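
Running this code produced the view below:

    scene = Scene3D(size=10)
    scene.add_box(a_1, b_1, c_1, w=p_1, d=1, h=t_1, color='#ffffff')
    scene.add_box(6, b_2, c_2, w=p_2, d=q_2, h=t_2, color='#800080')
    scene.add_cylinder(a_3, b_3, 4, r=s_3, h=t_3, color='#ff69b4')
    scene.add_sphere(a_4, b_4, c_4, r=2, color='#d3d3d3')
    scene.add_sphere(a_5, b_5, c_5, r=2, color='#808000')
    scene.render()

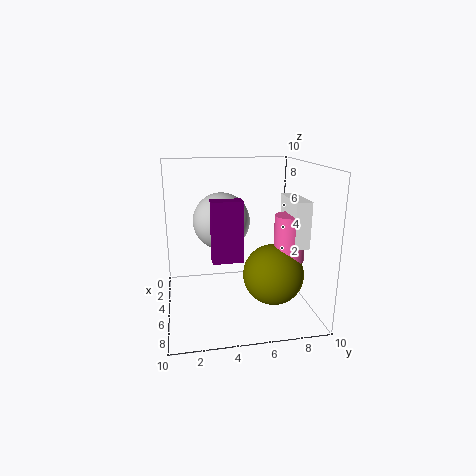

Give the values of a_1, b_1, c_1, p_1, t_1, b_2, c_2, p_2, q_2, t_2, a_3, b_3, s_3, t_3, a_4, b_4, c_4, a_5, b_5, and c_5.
a_1 = 5
b_1 = 8
c_1 = 5
p_1 = 3
t_1 = 3
b_2 = 3
c_2 = 4
p_2 = 1
q_2 = 2
t_2 = 4
a_3 = 7
b_3 = 8
s_3 = 1
t_3 = 3
a_4 = 4
b_4 = 4
c_4 = 6
a_5 = 7
b_5 = 7
c_5 = 3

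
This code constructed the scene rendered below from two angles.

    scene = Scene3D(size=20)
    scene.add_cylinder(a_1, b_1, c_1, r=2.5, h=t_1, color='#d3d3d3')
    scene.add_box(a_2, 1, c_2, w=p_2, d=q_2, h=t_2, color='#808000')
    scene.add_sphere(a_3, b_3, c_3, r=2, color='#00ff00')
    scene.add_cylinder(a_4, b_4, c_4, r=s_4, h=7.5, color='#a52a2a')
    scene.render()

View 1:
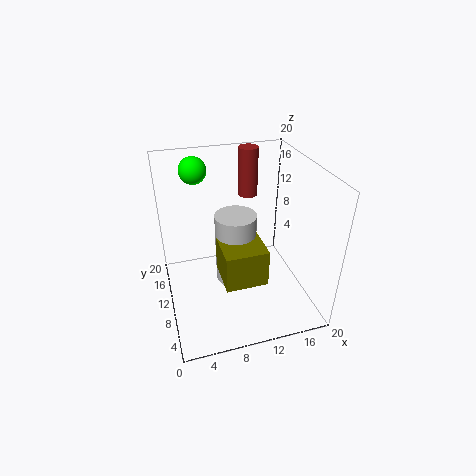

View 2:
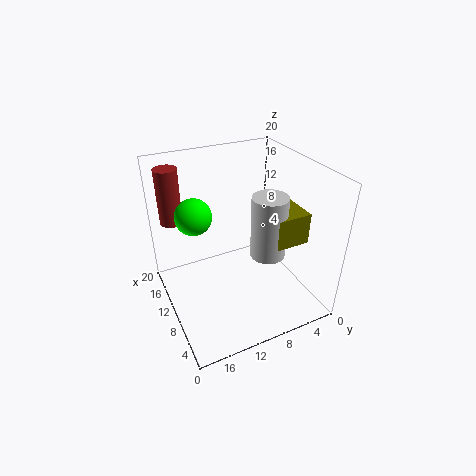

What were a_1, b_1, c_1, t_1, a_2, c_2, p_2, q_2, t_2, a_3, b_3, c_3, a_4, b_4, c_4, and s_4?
a_1 = 8.5
b_1 = 6
c_1 = 7
t_1 = 9
a_2 = 6
c_2 = 9
p_2 = 5
q_2 = 5
t_2 = 4.5
a_3 = 5.5
b_3 = 17.5
c_3 = 17.5
a_4 = 14
b_4 = 18
c_4 = 12.5
s_4 = 1.5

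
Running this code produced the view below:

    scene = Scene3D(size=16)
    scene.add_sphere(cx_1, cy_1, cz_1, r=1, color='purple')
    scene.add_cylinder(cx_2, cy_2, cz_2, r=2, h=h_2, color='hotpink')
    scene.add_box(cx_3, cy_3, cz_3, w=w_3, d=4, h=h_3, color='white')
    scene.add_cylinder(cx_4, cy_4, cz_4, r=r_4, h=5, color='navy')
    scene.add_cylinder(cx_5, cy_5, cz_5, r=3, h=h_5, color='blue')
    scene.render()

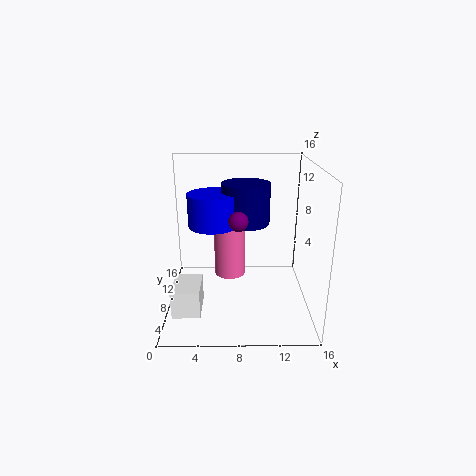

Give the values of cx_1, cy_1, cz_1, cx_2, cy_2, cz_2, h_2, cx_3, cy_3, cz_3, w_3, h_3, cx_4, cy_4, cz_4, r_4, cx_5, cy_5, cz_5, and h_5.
cx_1 = 8
cy_1 = 5
cz_1 = 11
cx_2 = 7
cy_2 = 13
cz_2 = 1
h_2 = 8
cx_3 = 1
cy_3 = 3
cz_3 = 1
w_3 = 3
h_3 = 3
cx_4 = 9
cy_4 = 13
cz_4 = 8
r_4 = 3
cx_5 = 5
cy_5 = 12
cz_5 = 8
h_5 = 4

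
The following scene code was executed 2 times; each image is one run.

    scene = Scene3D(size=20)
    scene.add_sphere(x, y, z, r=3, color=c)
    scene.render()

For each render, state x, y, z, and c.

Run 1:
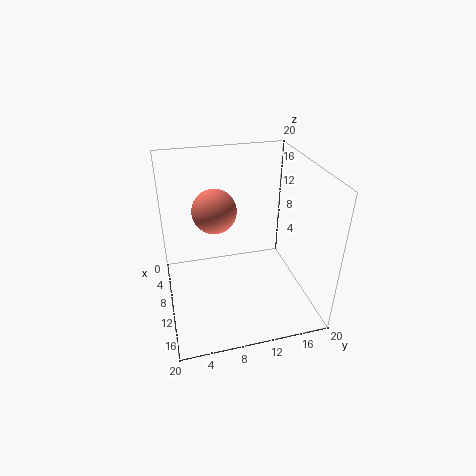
x = 9; y = 7; z = 14; c = 'salmon'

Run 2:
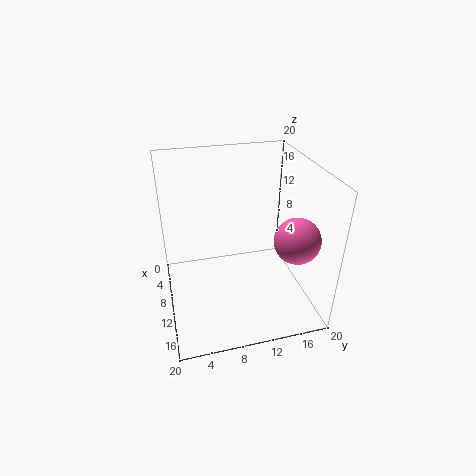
x = 15; y = 16.5; z = 11.5; c = 'hotpink'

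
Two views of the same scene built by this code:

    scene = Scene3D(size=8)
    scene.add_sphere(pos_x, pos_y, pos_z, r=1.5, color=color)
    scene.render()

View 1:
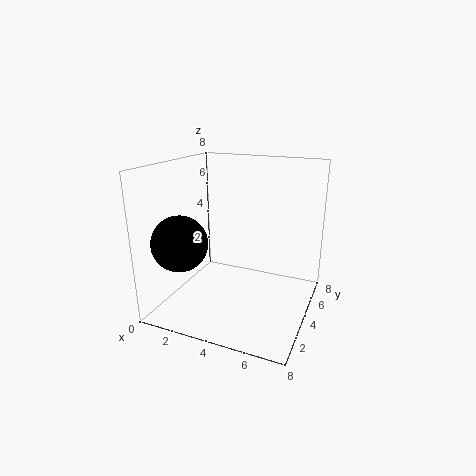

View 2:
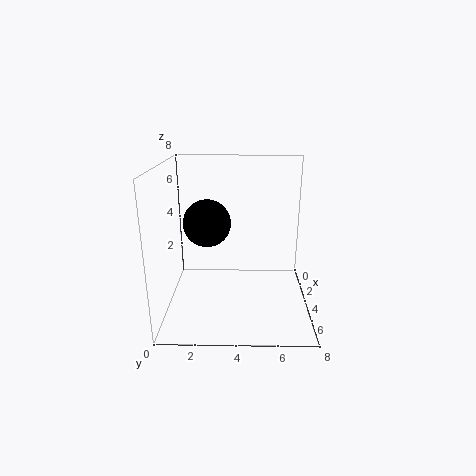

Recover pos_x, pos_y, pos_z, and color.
pos_x = 1.5; pos_y = 2; pos_z = 4; color = 'black'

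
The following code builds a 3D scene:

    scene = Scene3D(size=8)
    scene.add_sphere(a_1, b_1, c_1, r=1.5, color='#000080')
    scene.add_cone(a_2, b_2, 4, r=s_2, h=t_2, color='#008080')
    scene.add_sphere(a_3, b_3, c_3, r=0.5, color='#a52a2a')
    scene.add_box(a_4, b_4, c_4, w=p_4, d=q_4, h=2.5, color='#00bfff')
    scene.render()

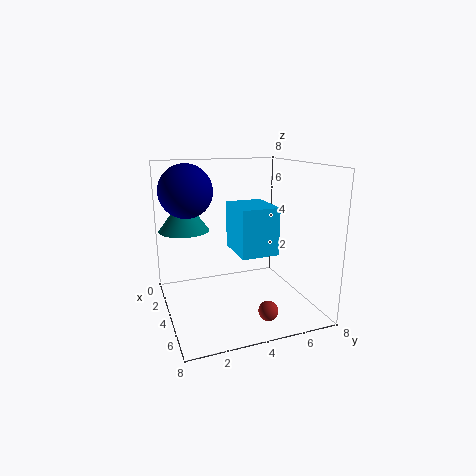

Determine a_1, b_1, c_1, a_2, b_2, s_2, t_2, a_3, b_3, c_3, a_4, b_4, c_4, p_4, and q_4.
a_1 = 2.5; b_1 = 1.5; c_1 = 6.5; a_2 = 1.5; b_2 = 1.5; s_2 = 1.5; t_2 = 2; a_3 = 7; b_3 = 4.5; c_3 = 1; a_4 = 3.5; b_4 = 3.5; c_4 = 3.5; p_4 = 2.5; q_4 = 2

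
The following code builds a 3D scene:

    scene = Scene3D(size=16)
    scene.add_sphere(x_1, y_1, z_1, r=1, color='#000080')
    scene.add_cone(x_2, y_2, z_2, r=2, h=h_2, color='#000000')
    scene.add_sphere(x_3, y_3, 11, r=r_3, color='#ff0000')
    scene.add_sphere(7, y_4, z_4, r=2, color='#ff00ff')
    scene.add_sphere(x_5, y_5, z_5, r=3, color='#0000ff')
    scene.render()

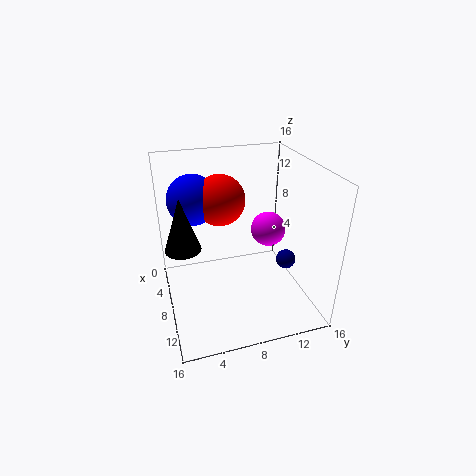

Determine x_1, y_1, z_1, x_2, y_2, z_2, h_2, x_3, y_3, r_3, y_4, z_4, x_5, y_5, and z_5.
x_1 = 12, y_1 = 12, z_1 = 7, x_2 = 7, y_2 = 2, z_2 = 7, h_2 = 6, x_3 = 4, y_3 = 7, r_3 = 3, y_4 = 12, z_4 = 8, x_5 = 3, y_5 = 4, z_5 = 11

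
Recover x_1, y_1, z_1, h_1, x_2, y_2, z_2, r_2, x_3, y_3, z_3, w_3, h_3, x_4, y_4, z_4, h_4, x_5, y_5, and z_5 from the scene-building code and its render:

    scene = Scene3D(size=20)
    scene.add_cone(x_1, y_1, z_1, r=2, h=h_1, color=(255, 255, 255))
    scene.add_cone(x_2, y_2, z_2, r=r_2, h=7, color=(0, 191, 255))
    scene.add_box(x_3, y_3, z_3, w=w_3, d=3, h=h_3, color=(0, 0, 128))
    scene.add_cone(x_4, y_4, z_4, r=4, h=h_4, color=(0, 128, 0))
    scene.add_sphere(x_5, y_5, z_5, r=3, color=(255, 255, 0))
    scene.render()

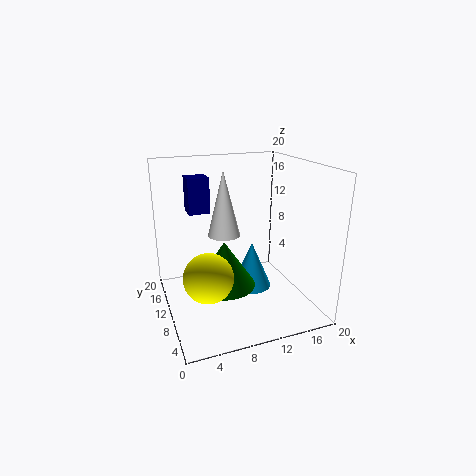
x_1 = 7; y_1 = 7; z_1 = 12; h_1 = 8; x_2 = 13; y_2 = 12; z_2 = 1; r_2 = 3; x_3 = 4; y_3 = 13; z_3 = 13; w_3 = 3; h_3 = 5; x_4 = 7; y_4 = 7; z_4 = 5; h_4 = 6; x_5 = 4; y_5 = 4; z_5 = 8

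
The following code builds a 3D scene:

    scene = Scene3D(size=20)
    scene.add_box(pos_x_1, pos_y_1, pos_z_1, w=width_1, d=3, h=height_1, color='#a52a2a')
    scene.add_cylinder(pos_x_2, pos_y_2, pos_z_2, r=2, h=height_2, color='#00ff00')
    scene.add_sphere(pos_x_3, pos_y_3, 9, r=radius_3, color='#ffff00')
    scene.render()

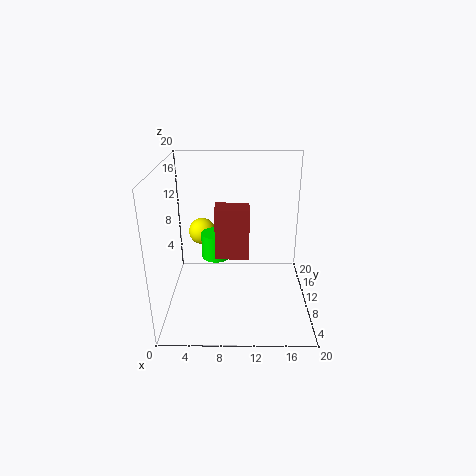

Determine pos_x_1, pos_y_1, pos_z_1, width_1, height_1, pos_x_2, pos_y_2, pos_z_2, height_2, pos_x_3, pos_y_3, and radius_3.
pos_x_1 = 7, pos_y_1 = 7.5, pos_z_1 = 8, width_1 = 4.5, height_1 = 7, pos_x_2 = 7, pos_y_2 = 9.5, pos_z_2 = 7.5, height_2 = 3.5, pos_x_3 = 4.5, pos_y_3 = 14.5, radius_3 = 2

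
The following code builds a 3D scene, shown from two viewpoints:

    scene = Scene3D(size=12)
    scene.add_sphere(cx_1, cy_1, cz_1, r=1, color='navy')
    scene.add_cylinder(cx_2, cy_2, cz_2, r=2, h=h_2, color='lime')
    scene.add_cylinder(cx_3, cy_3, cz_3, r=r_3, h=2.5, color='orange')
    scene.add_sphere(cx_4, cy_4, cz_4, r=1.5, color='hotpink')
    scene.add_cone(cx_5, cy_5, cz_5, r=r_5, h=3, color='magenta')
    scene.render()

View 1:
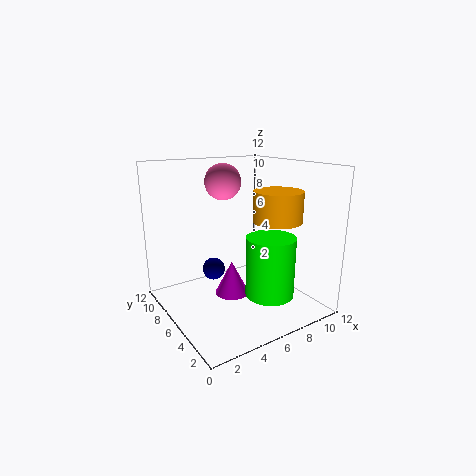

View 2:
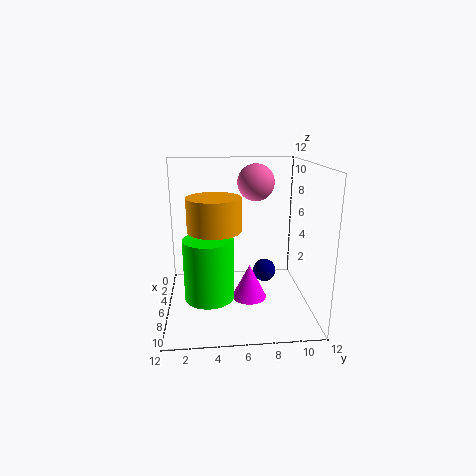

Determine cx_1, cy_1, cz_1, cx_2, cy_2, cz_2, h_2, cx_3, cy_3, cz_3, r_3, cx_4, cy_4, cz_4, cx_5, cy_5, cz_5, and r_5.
cx_1 = 5
cy_1 = 8.5
cz_1 = 2.5
cx_2 = 7.5
cy_2 = 3.5
cz_2 = 1.5
h_2 = 5
cx_3 = 8.5
cy_3 = 4
cz_3 = 7.5
r_3 = 2
cx_4 = 5.5
cy_4 = 7.5
cz_4 = 10.5
cx_5 = 6
cy_5 = 7
cz_5 = 0.5
r_5 = 1.5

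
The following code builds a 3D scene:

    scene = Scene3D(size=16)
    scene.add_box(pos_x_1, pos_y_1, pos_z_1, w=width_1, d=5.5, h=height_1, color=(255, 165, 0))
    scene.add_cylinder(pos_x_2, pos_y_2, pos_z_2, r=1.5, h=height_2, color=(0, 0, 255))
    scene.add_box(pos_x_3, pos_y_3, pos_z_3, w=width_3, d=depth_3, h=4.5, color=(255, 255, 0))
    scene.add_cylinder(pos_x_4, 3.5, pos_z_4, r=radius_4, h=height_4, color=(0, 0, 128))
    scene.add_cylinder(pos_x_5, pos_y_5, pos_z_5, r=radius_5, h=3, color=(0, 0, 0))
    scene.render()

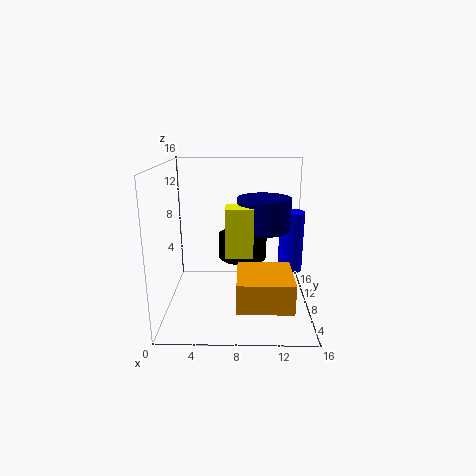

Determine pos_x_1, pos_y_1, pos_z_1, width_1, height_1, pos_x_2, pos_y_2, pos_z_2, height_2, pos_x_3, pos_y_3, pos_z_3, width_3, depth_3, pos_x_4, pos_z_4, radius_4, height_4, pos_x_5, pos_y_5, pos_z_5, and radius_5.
pos_x_1 = 8; pos_y_1 = 0.5; pos_z_1 = 3; width_1 = 5.5; height_1 = 3; pos_x_2 = 14.5; pos_y_2 = 12; pos_z_2 = 2.5; height_2 = 7.5; pos_x_3 = 7; pos_y_3 = 1; pos_z_3 = 8.5; width_3 = 2.5; depth_3 = 2; pos_x_4 = 10.5; pos_z_4 = 10.5; radius_4 = 2.5; height_4 = 3; pos_x_5 = 8.5; pos_y_5 = 12.5; pos_z_5 = 4; radius_5 = 3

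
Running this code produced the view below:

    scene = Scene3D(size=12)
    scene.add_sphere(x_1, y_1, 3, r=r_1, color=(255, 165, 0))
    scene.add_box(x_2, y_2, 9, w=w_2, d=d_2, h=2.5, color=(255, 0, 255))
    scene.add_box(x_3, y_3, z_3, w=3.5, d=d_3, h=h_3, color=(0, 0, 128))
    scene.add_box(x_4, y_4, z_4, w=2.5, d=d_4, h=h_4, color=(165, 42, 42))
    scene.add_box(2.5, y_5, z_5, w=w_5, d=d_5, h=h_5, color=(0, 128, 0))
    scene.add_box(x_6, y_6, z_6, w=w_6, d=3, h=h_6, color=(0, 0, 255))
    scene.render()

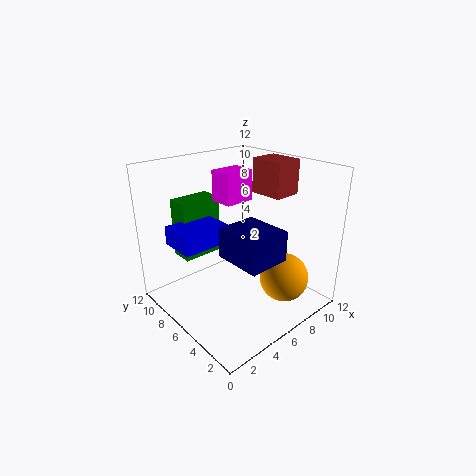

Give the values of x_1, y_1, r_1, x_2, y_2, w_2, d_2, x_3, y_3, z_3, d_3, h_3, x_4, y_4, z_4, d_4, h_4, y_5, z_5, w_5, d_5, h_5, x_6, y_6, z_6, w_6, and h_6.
x_1 = 8; y_1 = 2.5; r_1 = 2; x_2 = 5; y_2 = 6; w_2 = 2.5; d_2 = 2; x_3 = 4; y_3 = 2; z_3 = 5; d_3 = 4; h_3 = 2.5; x_4 = 9; y_4 = 4.5; z_4 = 9; d_4 = 3; h_4 = 3; y_5 = 8.5; z_5 = 4; w_5 = 3.5; d_5 = 2; h_5 = 5; x_6 = 1; y_6 = 6; z_6 = 6; w_6 = 4; h_6 = 1.5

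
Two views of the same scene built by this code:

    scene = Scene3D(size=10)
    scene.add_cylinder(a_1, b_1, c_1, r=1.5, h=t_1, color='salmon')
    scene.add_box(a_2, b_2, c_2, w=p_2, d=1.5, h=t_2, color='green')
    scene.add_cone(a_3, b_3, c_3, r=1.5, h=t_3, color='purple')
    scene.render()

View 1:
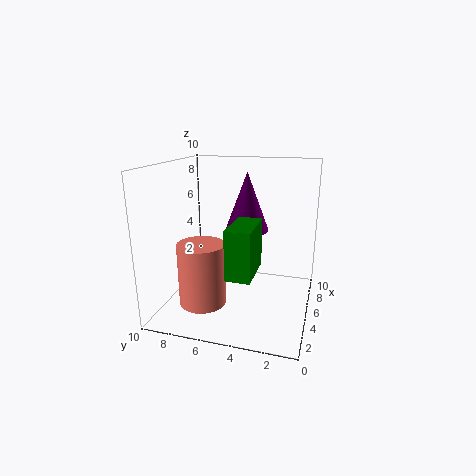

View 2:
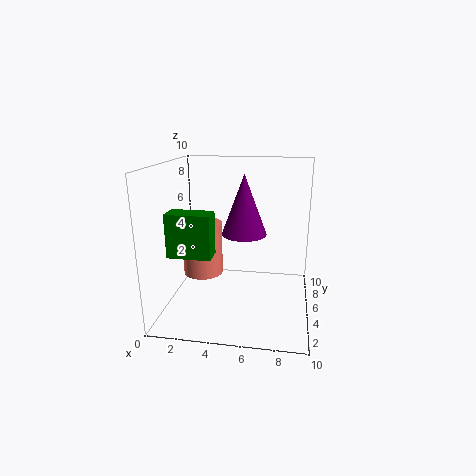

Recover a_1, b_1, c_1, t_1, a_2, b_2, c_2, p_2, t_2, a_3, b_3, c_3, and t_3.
a_1 = 2; b_1 = 6.5; c_1 = 1.5; t_1 = 4; a_2 = 0.5; b_2 = 3; c_2 = 4; p_2 = 3; t_2 = 3; a_3 = 5.5; b_3 = 4.5; c_3 = 5.5; t_3 = 4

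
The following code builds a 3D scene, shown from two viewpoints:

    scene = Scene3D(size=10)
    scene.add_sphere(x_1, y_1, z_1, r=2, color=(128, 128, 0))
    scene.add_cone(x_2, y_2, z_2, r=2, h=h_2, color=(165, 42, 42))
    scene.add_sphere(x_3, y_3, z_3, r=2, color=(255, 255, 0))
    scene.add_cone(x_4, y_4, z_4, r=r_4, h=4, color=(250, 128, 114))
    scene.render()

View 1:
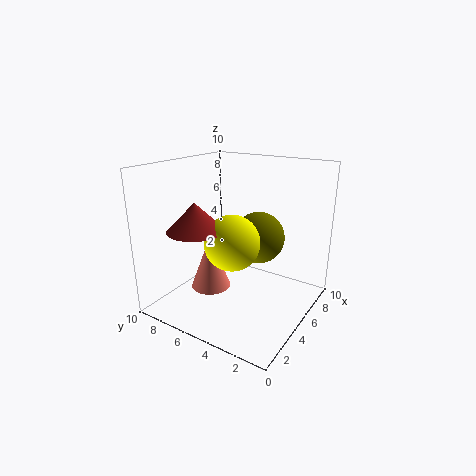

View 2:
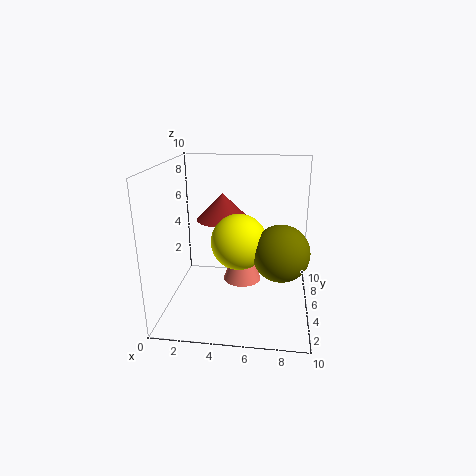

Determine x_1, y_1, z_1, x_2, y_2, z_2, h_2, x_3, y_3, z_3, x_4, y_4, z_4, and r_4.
x_1 = 8; y_1 = 5; z_1 = 4; x_2 = 3.5; y_2 = 7.5; z_2 = 5.5; h_2 = 2; x_3 = 5; y_3 = 5.5; z_3 = 4.5; x_4 = 5; y_4 = 7.5; z_4 = 0.5; r_4 = 1.5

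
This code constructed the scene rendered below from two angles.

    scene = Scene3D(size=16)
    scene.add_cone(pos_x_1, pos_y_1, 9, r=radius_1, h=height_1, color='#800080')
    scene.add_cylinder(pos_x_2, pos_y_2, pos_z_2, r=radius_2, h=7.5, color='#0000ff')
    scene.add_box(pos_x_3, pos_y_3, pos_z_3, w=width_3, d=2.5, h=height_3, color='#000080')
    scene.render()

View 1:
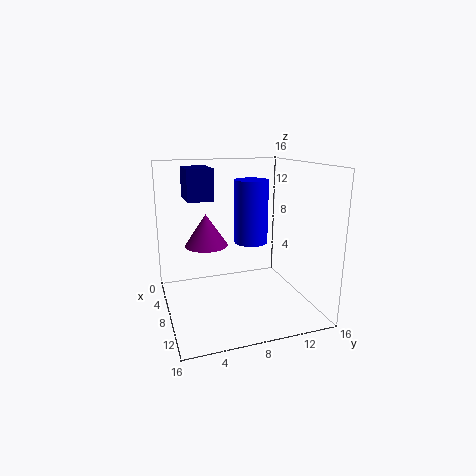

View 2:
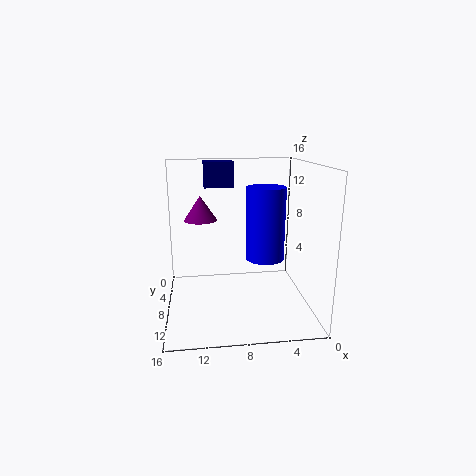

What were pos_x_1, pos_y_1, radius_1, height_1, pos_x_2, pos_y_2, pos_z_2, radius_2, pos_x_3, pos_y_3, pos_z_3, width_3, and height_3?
pos_x_1 = 12; pos_y_1 = 3.5; radius_1 = 2; height_1 = 3; pos_x_2 = 5.5; pos_y_2 = 10.5; pos_z_2 = 6.5; radius_2 = 2; pos_x_3 = 8; pos_y_3 = 2; pos_z_3 = 13; width_3 = 3.5; height_3 = 3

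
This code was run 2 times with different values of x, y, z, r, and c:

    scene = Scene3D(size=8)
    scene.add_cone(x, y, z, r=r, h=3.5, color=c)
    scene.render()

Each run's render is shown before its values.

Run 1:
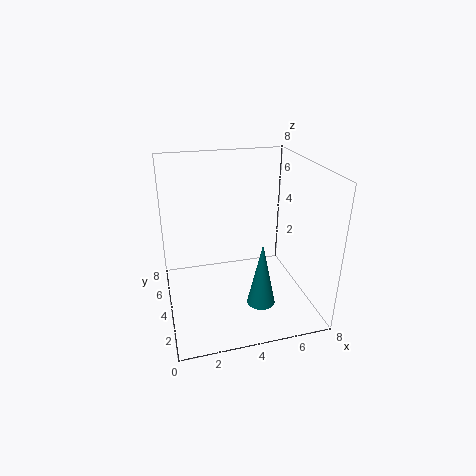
x = 4.75
y = 2
z = 1
r = 0.75
c = 'teal'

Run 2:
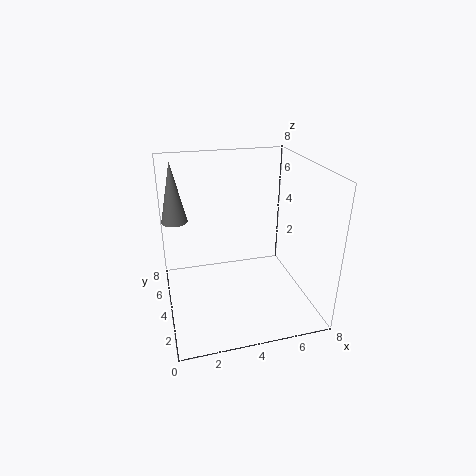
x = 0.75
y = 6
z = 4.5
r = 0.75
c = 'gray'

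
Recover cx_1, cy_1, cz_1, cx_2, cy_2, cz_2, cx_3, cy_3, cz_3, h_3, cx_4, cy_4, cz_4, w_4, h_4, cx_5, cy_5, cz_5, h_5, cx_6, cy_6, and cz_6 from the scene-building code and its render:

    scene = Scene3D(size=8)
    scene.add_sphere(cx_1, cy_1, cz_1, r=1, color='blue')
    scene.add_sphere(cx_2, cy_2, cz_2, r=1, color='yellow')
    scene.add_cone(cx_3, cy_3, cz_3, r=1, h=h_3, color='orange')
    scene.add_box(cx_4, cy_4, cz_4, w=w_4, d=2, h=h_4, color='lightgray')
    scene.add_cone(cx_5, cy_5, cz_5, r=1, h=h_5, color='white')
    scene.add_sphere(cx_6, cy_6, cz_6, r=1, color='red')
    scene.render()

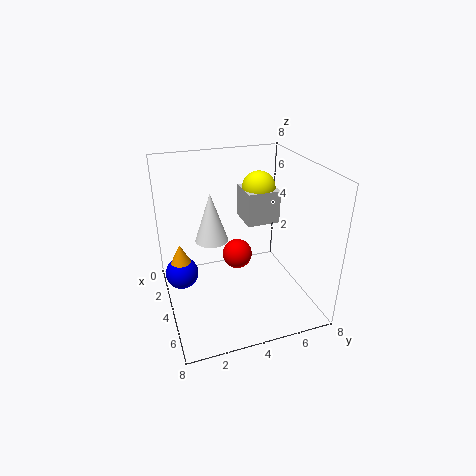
cx_1 = 2, cy_1 = 1, cz_1 = 1, cx_2 = 2, cy_2 = 6, cz_2 = 6, cx_3 = 2, cy_3 = 1, cz_3 = 1, h_3 = 2, cx_4 = 1, cy_4 = 5, cz_4 = 4, w_4 = 2, h_4 = 2, cx_5 = 2, cy_5 = 3, cz_5 = 3, h_5 = 3, cx_6 = 1, cy_6 = 5, cz_6 = 1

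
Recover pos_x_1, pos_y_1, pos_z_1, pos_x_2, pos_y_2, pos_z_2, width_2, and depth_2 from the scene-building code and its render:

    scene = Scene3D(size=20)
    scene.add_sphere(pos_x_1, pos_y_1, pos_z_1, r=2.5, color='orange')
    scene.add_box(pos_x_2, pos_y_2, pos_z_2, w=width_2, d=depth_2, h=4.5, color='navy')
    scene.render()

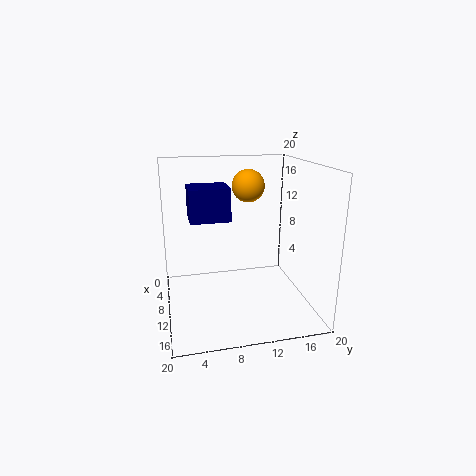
pos_x_1 = 4, pos_y_1 = 13, pos_z_1 = 16, pos_x_2 = 5.5, pos_y_2 = 3.5, pos_z_2 = 12.5, width_2 = 5, depth_2 = 5.5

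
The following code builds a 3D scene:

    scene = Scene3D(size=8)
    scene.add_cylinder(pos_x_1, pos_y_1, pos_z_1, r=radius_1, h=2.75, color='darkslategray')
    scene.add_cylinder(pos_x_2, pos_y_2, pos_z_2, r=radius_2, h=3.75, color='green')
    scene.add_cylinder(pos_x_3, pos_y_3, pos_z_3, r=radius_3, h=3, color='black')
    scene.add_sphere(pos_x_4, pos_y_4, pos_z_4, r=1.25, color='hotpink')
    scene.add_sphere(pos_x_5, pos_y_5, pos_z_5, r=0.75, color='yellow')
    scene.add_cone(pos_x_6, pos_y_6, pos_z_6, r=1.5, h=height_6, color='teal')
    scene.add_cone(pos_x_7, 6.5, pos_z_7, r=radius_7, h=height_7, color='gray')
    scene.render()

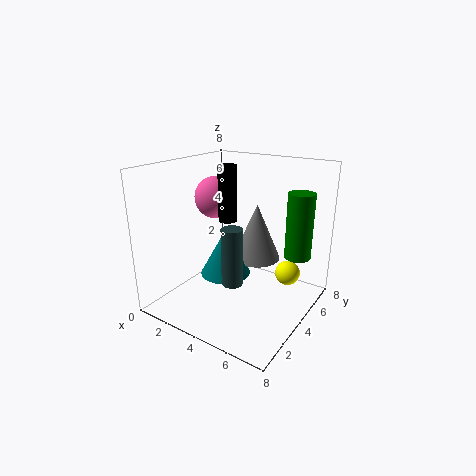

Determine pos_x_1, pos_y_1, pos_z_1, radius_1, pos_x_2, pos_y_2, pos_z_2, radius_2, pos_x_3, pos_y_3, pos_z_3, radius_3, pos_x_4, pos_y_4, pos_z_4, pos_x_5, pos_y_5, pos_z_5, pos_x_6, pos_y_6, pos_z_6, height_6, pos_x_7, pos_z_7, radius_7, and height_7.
pos_x_1 = 5.5; pos_y_1 = 1.25; pos_z_1 = 3; radius_1 = 0.5; pos_x_2 = 6.75; pos_y_2 = 6; pos_z_2 = 2.75; radius_2 = 0.75; pos_x_3 = 3.5; pos_y_3 = 3.75; pos_z_3 = 5; radius_3 = 0.5; pos_x_4 = 1.75; pos_y_4 = 5; pos_z_4 = 5.75; pos_x_5 = 6; pos_y_5 = 6.5; pos_z_5 = 1.25; pos_x_6 = 2.75; pos_y_6 = 4.5; pos_z_6 = 1.25; height_6 = 2.75; pos_x_7 = 3.75; pos_z_7 = 1.75; radius_7 = 1.5; height_7 = 3.5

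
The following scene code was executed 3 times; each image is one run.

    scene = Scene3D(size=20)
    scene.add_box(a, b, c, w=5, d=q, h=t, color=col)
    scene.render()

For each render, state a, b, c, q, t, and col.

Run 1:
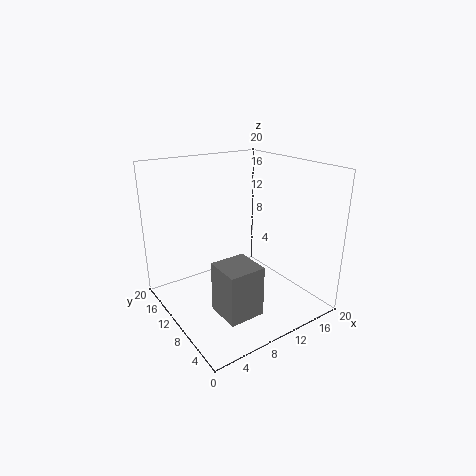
a = 5
b = 4
c = 1
q = 5
t = 7
col = 'gray'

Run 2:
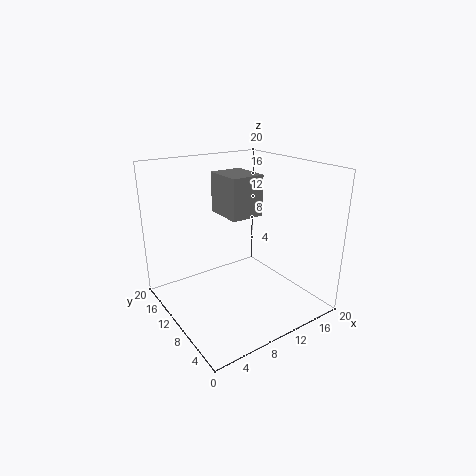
a = 10
b = 11
c = 12
q = 6
t = 6
col = 'gray'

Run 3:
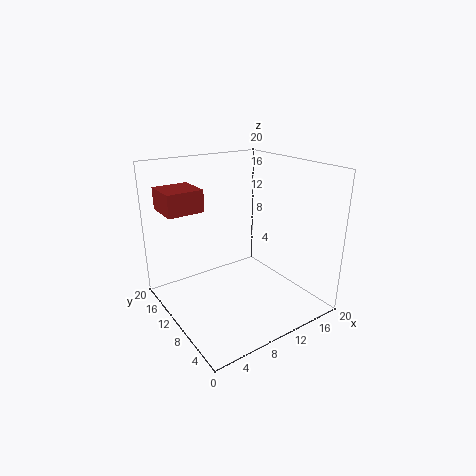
a = 1
b = 12
c = 14
q = 5
t = 3
col = 'brown'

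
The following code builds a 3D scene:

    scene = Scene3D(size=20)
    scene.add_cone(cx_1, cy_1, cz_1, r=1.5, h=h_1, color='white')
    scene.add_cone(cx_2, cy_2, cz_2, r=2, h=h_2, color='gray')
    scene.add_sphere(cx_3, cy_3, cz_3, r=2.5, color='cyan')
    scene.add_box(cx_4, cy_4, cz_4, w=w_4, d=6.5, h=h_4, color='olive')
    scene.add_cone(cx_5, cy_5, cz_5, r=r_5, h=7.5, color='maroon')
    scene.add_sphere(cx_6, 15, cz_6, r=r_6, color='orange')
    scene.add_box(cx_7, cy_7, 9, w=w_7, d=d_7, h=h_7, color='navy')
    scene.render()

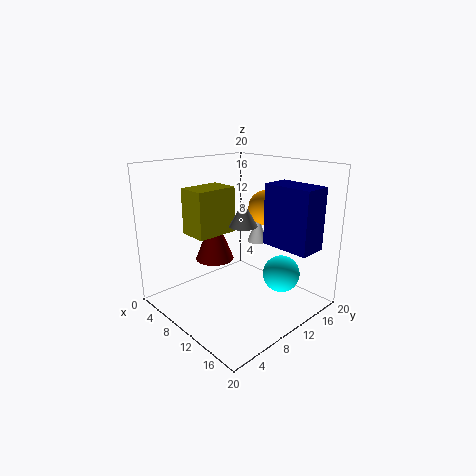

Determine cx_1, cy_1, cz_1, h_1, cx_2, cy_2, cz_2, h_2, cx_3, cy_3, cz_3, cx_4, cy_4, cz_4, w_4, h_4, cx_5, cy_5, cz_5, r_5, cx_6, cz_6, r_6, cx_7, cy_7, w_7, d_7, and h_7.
cx_1 = 9, cy_1 = 15, cz_1 = 8, h_1 = 4, cx_2 = 10, cy_2 = 11, cz_2 = 11.5, h_2 = 3.5, cx_3 = 15.5, cy_3 = 13, cz_3 = 5.5, cx_4 = 1, cy_4 = 7, cz_4 = 9, w_4 = 4.5, h_4 = 7, cx_5 = 3.5, cy_5 = 11, cz_5 = 4.5, r_5 = 3, cx_6 = 10.5, cz_6 = 13.5, r_6 = 2.5, cx_7 = 12, cy_7 = 13, w_7 = 7, d_7 = 4, h_7 = 8.5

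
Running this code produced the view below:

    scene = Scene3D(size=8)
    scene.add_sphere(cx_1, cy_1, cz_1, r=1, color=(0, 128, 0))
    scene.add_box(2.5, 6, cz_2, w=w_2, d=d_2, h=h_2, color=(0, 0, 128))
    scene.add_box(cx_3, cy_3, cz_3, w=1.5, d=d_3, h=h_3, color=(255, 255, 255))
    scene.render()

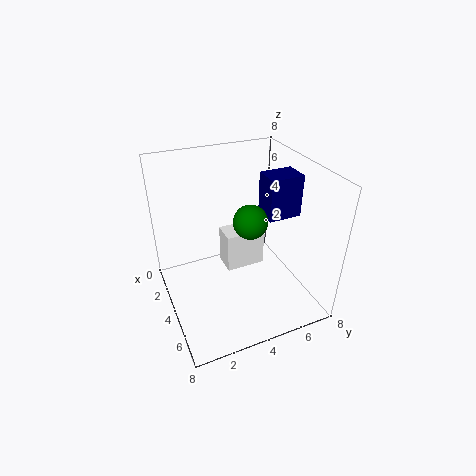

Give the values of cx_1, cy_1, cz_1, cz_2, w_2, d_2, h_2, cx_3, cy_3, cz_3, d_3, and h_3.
cx_1 = 3.5; cy_1 = 5; cz_1 = 4.5; cz_2 = 4.5; w_2 = 1.5; d_2 = 2; h_2 = 2.5; cx_3 = 1; cy_3 = 4; cz_3 = 0.5; d_3 = 2.5; h_3 = 2.5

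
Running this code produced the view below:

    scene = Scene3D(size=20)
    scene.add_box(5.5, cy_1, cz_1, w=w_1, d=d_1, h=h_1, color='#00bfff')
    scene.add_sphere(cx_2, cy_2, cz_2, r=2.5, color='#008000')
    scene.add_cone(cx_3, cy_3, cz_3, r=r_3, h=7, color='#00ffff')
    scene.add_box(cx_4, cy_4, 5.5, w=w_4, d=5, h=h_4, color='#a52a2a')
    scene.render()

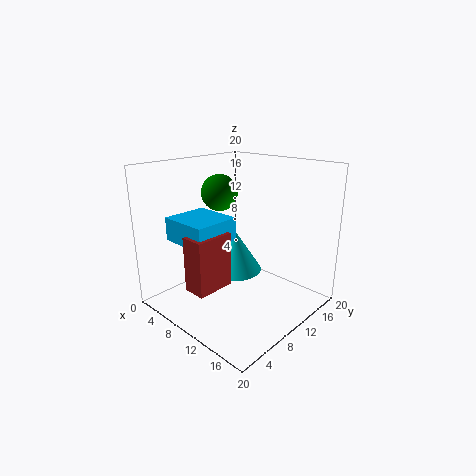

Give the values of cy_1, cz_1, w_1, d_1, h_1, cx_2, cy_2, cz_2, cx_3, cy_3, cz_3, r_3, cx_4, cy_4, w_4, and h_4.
cy_1 = 1.5, cz_1 = 11, w_1 = 6.5, d_1 = 6, h_1 = 3, cx_2 = 7, cy_2 = 9.5, cz_2 = 16, cx_3 = 4.5, cy_3 = 15, cz_3 = 1.5, r_3 = 4.5, cx_4 = 9.5, cy_4 = 1, w_4 = 3, h_4 = 7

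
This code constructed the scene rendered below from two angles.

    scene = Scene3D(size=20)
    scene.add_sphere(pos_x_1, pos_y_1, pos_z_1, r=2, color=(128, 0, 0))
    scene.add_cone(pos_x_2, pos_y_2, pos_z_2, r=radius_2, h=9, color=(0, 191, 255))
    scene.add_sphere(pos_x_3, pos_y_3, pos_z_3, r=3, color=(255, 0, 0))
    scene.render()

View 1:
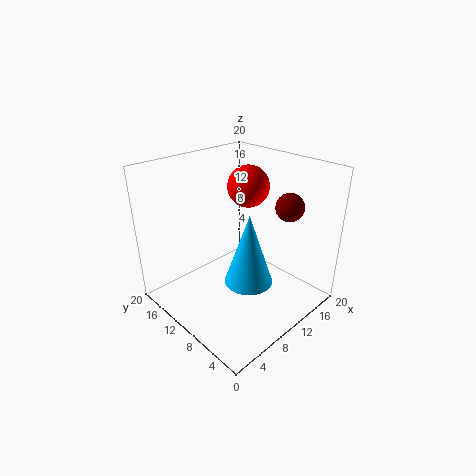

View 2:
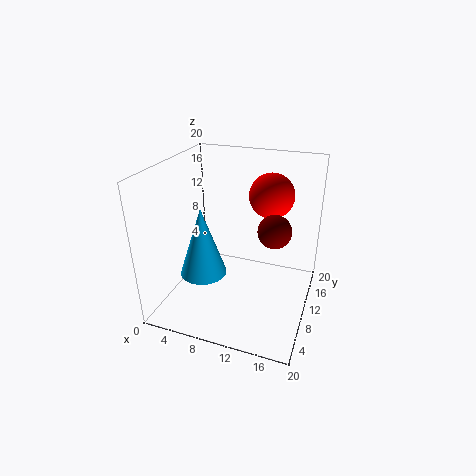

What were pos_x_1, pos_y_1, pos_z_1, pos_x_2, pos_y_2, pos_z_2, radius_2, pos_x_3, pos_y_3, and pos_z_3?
pos_x_1 = 16, pos_y_1 = 6, pos_z_1 = 14, pos_x_2 = 7, pos_y_2 = 5, pos_z_2 = 7, radius_2 = 3, pos_x_3 = 14, pos_y_3 = 12, pos_z_3 = 16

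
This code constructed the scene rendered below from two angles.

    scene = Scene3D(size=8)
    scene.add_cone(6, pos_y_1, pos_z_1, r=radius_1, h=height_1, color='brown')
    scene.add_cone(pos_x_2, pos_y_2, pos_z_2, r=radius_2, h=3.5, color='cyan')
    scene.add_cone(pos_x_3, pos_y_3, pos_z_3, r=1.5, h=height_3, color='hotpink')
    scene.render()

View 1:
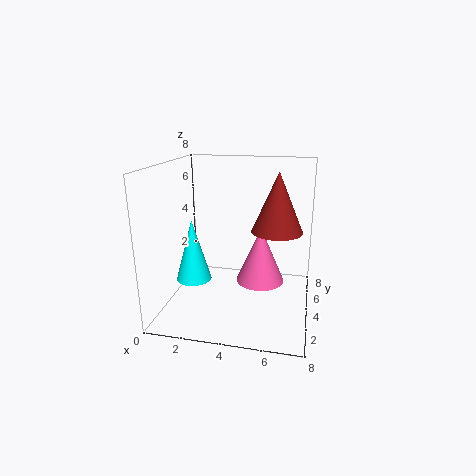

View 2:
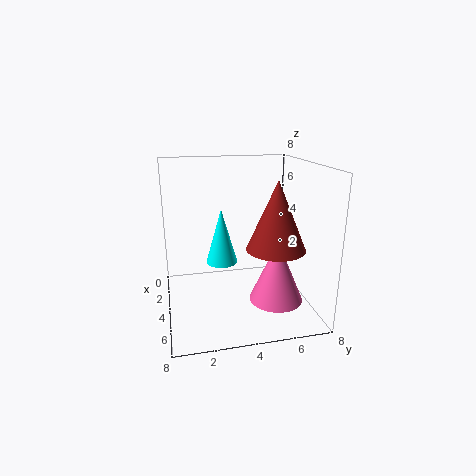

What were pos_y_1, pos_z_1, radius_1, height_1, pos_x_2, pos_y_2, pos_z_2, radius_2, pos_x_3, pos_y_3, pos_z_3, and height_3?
pos_y_1 = 5.5
pos_z_1 = 4
radius_1 = 1.5
height_1 = 3.5
pos_x_2 = 1.5
pos_y_2 = 3.5
pos_z_2 = 1.5
radius_2 = 1
pos_x_3 = 5
pos_y_3 = 6
pos_z_3 = 0.5
height_3 = 3.5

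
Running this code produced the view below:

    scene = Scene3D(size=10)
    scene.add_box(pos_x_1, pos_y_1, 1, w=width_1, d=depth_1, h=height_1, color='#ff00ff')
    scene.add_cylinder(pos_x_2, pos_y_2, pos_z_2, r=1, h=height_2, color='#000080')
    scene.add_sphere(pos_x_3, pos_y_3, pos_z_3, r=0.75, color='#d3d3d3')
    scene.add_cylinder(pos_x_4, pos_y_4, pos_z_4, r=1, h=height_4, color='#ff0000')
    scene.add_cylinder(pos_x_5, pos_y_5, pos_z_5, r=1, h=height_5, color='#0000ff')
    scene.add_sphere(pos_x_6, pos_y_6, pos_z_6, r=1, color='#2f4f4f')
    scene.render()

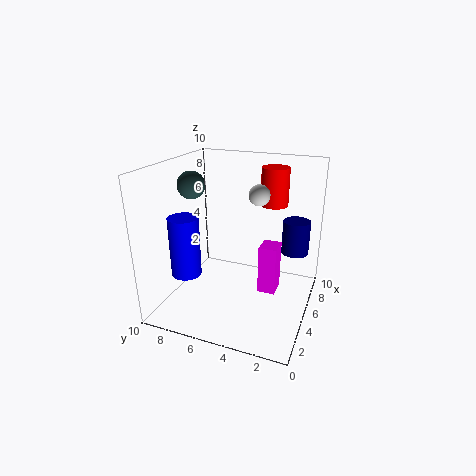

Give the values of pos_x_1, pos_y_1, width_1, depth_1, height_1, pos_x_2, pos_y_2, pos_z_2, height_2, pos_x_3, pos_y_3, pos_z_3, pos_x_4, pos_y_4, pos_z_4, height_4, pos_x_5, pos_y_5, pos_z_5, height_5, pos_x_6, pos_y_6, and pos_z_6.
pos_x_1 = 5; pos_y_1 = 2.25; width_1 = 1.5; depth_1 = 1.25; height_1 = 3.5; pos_x_2 = 7.75; pos_y_2 = 1.5; pos_z_2 = 3.25; height_2 = 2.5; pos_x_3 = 6.5; pos_y_3 = 4; pos_z_3 = 7.75; pos_x_4 = 7.75; pos_y_4 = 3.25; pos_z_4 = 6.75; height_4 = 2.75; pos_x_5 = 2.5; pos_y_5 = 7.75; pos_z_5 = 3; height_5 = 4; pos_x_6 = 5.5; pos_y_6 = 8.75; pos_z_6 = 8.25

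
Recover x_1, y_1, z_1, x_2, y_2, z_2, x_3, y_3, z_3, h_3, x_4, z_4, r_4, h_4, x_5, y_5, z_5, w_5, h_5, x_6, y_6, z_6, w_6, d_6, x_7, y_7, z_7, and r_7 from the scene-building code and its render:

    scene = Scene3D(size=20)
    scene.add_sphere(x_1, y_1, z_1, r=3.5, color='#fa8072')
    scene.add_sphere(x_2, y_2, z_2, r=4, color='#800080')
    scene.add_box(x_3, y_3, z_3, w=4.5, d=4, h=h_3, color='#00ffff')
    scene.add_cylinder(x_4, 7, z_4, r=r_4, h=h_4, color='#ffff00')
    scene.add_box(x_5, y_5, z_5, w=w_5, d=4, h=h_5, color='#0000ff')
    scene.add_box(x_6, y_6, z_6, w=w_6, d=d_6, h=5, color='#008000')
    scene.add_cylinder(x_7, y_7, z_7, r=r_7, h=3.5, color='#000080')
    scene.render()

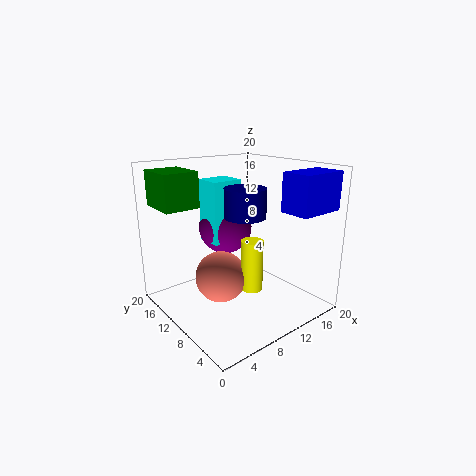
x_1 = 7, y_1 = 10, z_1 = 5, x_2 = 11.5, y_2 = 15, z_2 = 10, x_3 = 8, y_3 = 12.5, z_3 = 8.5, h_3 = 9, x_4 = 10, z_4 = 3.5, r_4 = 1.5, h_4 = 7, x_5 = 12.5, y_5 = 0.5, z_5 = 14.5, w_5 = 6.5, h_5 = 5, x_6 = 1.5, y_6 = 14, z_6 = 14, w_6 = 5, d_6 = 6, x_7 = 7.5, y_7 = 5.5, z_7 = 14.5, r_7 = 2.5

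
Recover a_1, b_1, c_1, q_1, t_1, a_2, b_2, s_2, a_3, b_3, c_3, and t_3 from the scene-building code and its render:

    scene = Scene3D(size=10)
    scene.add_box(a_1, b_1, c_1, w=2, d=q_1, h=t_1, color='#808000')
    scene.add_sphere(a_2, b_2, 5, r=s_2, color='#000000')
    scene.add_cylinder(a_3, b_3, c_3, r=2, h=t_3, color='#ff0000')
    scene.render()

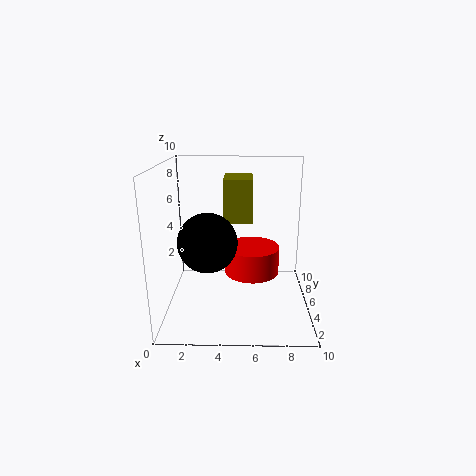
a_1 = 4, b_1 = 5, c_1 = 6, q_1 = 3, t_1 = 3, a_2 = 3, b_2 = 4, s_2 = 2, a_3 = 6, b_3 = 6, c_3 = 2, t_3 = 2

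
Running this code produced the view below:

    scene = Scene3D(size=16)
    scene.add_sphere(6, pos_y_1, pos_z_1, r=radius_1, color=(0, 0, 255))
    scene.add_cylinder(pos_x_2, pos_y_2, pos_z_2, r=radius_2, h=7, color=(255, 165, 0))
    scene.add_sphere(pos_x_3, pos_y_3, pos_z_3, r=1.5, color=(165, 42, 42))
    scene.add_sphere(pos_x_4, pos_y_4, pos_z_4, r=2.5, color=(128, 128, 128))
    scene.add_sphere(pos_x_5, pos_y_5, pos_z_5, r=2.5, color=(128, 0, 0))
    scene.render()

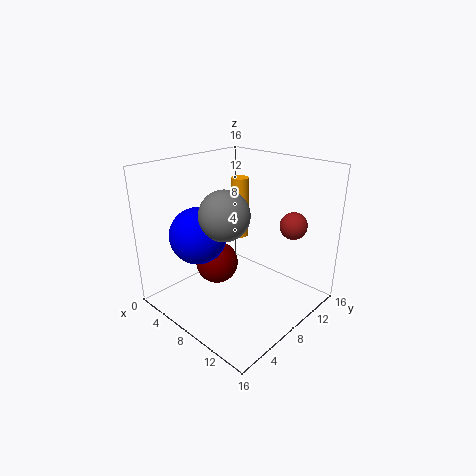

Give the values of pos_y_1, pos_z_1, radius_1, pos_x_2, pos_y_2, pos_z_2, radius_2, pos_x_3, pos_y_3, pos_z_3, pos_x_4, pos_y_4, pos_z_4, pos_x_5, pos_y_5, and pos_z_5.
pos_y_1 = 4; pos_z_1 = 9; radius_1 = 3; pos_x_2 = 6; pos_y_2 = 10.5; pos_z_2 = 7; radius_2 = 1; pos_x_3 = 12.5; pos_y_3 = 12; pos_z_3 = 9.5; pos_x_4 = 9.5; pos_y_4 = 4.5; pos_z_4 = 12; pos_x_5 = 5; pos_y_5 = 7.5; pos_z_5 = 4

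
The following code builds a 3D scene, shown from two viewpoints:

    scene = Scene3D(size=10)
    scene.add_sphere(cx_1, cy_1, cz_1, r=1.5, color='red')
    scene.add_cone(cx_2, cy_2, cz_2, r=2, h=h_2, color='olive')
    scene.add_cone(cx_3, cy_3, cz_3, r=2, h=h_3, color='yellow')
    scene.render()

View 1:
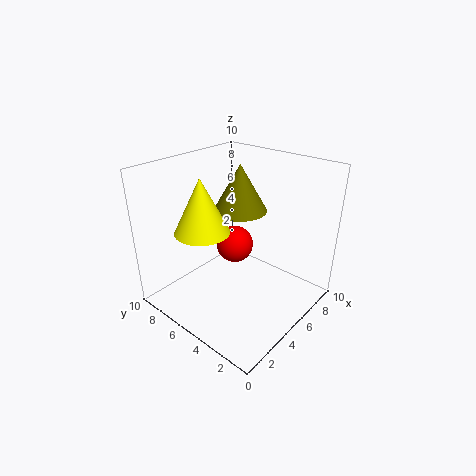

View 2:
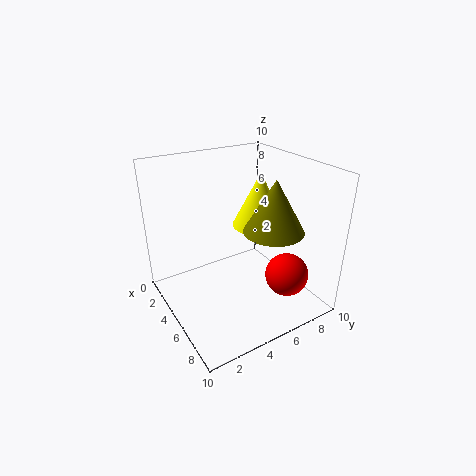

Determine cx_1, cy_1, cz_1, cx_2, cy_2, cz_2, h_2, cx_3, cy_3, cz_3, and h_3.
cx_1 = 7.5, cy_1 = 7.5, cz_1 = 2.5, cx_2 = 7, cy_2 = 6.5, cz_2 = 6, h_2 = 3.5, cx_3 = 4, cy_3 = 7.5, cz_3 = 5, h_3 = 4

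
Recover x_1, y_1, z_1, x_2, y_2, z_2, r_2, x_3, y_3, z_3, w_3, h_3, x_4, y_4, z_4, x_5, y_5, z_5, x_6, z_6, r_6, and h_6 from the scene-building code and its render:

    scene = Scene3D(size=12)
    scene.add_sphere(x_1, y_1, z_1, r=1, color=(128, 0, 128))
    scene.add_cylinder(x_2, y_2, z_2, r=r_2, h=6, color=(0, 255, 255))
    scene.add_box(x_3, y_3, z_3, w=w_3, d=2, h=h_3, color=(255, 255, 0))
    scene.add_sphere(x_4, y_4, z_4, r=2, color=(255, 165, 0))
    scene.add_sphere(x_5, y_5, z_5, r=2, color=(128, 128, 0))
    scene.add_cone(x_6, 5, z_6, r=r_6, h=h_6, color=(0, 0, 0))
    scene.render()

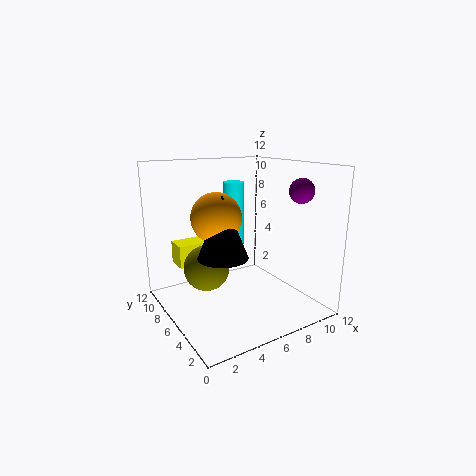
x_1 = 10
y_1 = 3
z_1 = 10
x_2 = 8
y_2 = 10
z_2 = 4
r_2 = 1
x_3 = 2
y_3 = 9
z_3 = 3
w_3 = 4
h_3 = 2
x_4 = 4
y_4 = 6
z_4 = 8
x_5 = 4
y_5 = 8
z_5 = 3
x_6 = 4
z_6 = 5
r_6 = 2
h_6 = 5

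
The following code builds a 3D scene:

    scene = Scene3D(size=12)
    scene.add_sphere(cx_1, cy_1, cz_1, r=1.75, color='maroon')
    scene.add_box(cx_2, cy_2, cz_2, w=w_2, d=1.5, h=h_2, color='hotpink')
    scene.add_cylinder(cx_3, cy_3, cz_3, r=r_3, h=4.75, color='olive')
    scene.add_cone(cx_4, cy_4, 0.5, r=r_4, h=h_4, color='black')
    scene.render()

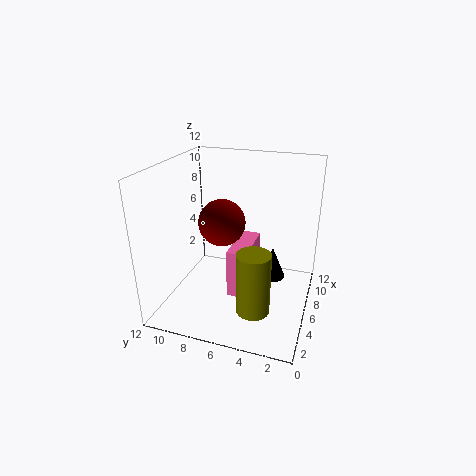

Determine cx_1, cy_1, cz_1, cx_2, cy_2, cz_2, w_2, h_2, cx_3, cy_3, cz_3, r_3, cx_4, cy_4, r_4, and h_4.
cx_1 = 3.75; cy_1 = 6.5; cz_1 = 8.25; cx_2 = 2.5; cy_2 = 4.25; cz_2 = 2.75; w_2 = 4; h_2 = 3.75; cx_3 = 2; cy_3 = 3.5; cz_3 = 2.25; r_3 = 1.25; cx_4 = 9.75; cy_4 = 3.75; r_4 = 1.25; h_4 = 3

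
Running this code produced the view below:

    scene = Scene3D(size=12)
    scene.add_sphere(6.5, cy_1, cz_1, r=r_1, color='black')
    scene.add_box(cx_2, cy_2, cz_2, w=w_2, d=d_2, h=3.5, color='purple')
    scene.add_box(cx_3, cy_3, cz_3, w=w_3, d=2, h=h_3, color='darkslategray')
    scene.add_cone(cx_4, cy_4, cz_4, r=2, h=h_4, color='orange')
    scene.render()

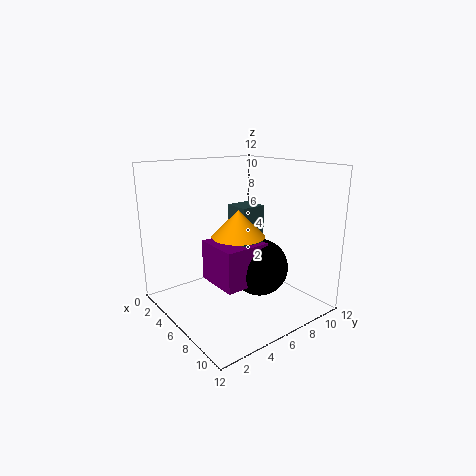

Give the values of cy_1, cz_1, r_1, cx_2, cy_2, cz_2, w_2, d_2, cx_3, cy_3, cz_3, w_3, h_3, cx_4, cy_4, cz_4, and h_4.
cy_1 = 8; cz_1 = 3; r_1 = 2.5; cx_2 = 3.5; cy_2 = 4; cz_2 = 2; w_2 = 4; d_2 = 4; cx_3 = 6; cy_3 = 5; cz_3 = 6; w_3 = 2; h_3 = 3; cx_4 = 8; cy_4 = 4.5; cz_4 = 7; h_4 = 2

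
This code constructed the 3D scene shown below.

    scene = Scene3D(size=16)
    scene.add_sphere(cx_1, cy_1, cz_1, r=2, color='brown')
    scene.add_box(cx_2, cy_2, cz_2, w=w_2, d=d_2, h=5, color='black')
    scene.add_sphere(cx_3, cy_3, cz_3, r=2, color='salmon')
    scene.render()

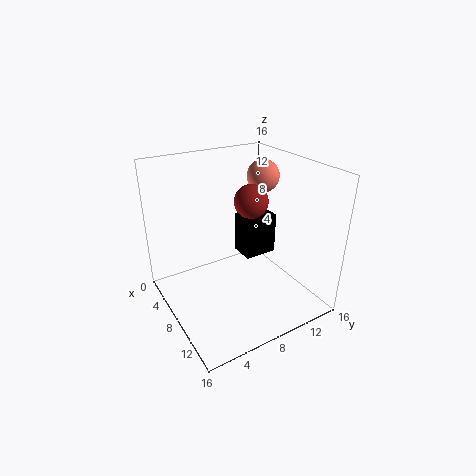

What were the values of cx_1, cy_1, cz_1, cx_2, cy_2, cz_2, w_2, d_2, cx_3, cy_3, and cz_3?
cx_1 = 6; cy_1 = 11; cz_1 = 11; cx_2 = 4; cy_2 = 10; cz_2 = 4; w_2 = 3; d_2 = 4; cx_3 = 4; cy_3 = 14; cz_3 = 13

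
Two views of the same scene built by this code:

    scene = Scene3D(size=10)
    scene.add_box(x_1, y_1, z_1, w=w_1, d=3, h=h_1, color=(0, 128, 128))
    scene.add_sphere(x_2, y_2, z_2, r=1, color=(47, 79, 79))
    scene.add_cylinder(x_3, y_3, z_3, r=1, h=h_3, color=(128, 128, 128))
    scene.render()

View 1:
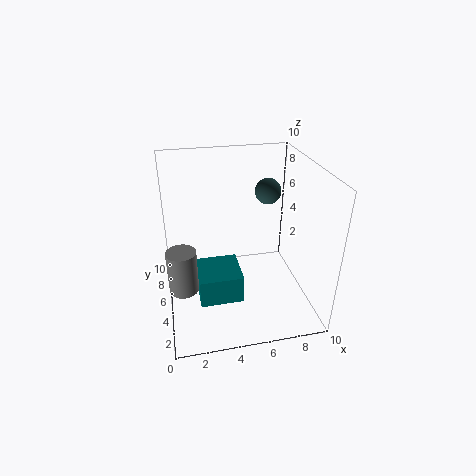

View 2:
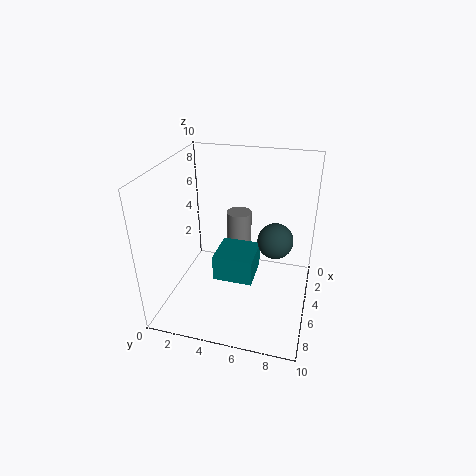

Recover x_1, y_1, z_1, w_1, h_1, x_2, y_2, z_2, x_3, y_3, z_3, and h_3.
x_1 = 2, y_1 = 3, z_1 = 1, w_1 = 3, h_1 = 2, x_2 = 8, y_2 = 8, z_2 = 7, x_3 = 1, y_3 = 4, z_3 = 2, h_3 = 3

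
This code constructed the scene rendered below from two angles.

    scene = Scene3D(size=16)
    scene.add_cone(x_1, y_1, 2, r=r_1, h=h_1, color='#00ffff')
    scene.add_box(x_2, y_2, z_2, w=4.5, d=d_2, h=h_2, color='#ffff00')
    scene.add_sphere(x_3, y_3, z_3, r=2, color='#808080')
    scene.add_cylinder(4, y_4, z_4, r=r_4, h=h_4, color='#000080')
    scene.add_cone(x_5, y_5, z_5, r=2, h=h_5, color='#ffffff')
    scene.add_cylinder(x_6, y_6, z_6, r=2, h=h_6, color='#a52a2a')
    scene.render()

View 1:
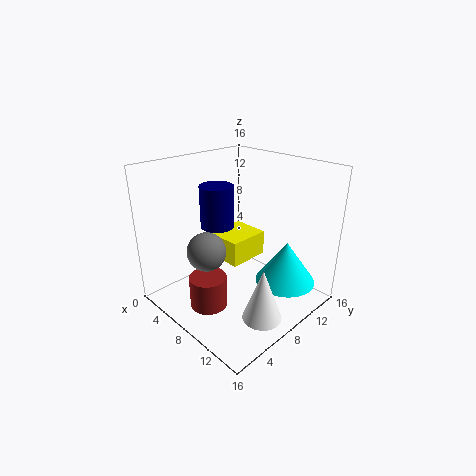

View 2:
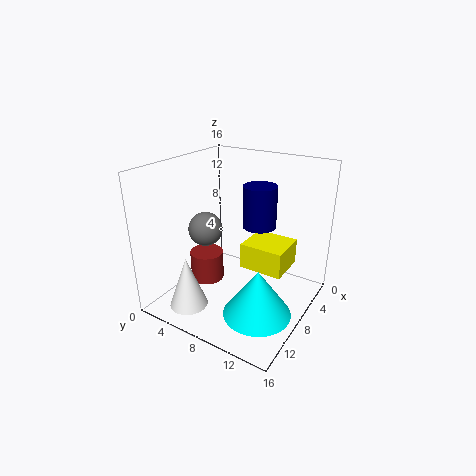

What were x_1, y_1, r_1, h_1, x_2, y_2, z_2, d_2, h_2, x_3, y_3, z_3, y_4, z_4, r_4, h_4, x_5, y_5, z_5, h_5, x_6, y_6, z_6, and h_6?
x_1 = 11.5; y_1 = 12.5; r_1 = 3.5; h_1 = 5; x_2 = 3; y_2 = 8; z_2 = 4; d_2 = 5; h_2 = 3; x_3 = 8; y_3 = 3.5; z_3 = 8; y_4 = 8.5; z_4 = 8; r_4 = 2; h_4 = 5; x_5 = 14; y_5 = 5.5; z_5 = 2; h_5 = 5.5; x_6 = 8; y_6 = 3.5; z_6 = 1.5; h_6 = 3.5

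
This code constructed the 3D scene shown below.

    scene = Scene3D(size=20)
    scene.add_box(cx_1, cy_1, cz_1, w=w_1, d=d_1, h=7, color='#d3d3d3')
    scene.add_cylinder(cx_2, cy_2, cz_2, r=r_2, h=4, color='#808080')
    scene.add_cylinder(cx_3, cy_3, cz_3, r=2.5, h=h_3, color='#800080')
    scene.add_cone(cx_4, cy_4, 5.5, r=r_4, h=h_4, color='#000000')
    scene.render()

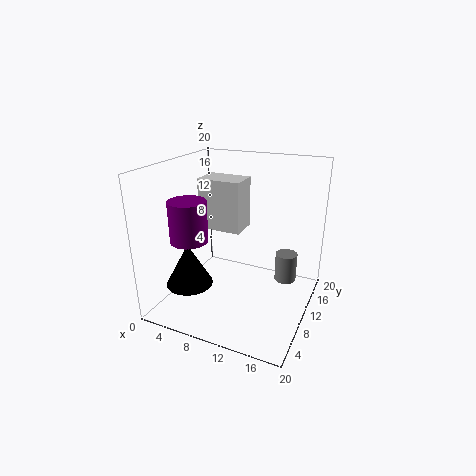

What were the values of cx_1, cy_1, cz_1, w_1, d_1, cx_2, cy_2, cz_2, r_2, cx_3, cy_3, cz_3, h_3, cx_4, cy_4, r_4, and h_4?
cx_1 = 4.5; cy_1 = 9; cz_1 = 11; w_1 = 6; d_1 = 4; cx_2 = 16.5; cy_2 = 12; cz_2 = 4; r_2 = 1.5; cx_3 = 5; cy_3 = 5.5; cz_3 = 10.5; h_3 = 5.5; cx_4 = 6; cy_4 = 3.5; r_4 = 3; h_4 = 5.5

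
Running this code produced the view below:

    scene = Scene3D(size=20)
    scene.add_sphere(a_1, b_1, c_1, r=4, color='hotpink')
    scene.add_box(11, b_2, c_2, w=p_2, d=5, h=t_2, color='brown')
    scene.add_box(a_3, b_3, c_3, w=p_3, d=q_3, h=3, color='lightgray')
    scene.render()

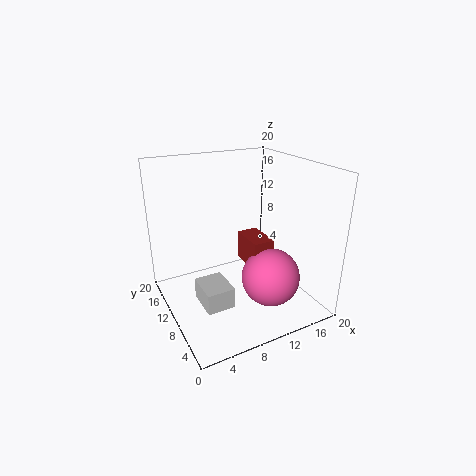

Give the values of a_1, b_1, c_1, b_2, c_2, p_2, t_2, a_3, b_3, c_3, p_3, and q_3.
a_1 = 13; b_1 = 6; c_1 = 5; b_2 = 7; c_2 = 6; p_2 = 3; t_2 = 4; a_3 = 4; b_3 = 7; c_3 = 1; p_3 = 4; q_3 = 5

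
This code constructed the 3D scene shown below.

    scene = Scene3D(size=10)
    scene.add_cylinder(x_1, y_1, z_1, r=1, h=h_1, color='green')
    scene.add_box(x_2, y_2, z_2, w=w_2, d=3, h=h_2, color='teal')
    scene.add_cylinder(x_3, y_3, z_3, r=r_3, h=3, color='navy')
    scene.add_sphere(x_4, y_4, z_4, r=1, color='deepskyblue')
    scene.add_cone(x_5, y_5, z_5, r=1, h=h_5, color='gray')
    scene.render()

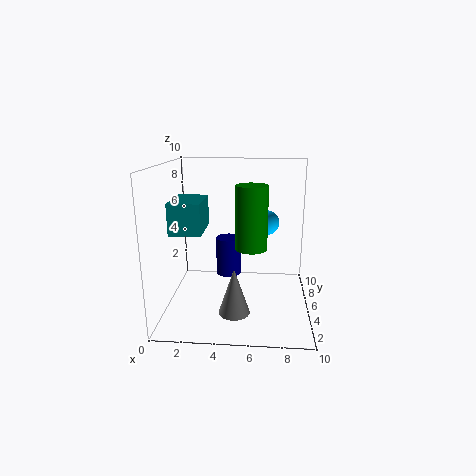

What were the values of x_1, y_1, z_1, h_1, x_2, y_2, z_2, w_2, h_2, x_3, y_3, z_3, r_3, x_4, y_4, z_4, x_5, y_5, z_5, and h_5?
x_1 = 6; y_1 = 3; z_1 = 5; h_1 = 4; x_2 = 1; y_2 = 2; z_2 = 6; w_2 = 2; h_2 = 2; x_3 = 4; y_3 = 8; z_3 = 1; r_3 = 1; x_4 = 7; y_4 = 9; z_4 = 5; x_5 = 5; y_5 = 2; z_5 = 1; h_5 = 3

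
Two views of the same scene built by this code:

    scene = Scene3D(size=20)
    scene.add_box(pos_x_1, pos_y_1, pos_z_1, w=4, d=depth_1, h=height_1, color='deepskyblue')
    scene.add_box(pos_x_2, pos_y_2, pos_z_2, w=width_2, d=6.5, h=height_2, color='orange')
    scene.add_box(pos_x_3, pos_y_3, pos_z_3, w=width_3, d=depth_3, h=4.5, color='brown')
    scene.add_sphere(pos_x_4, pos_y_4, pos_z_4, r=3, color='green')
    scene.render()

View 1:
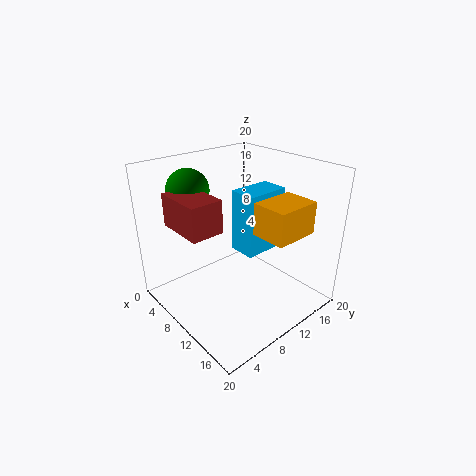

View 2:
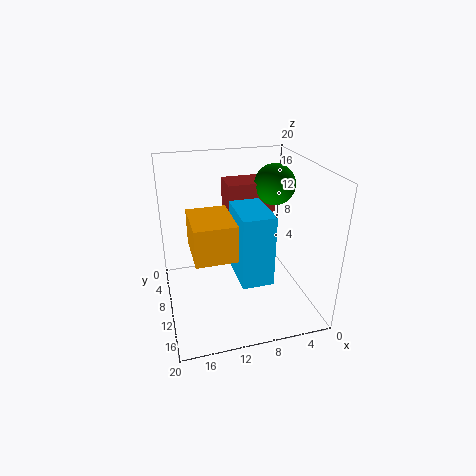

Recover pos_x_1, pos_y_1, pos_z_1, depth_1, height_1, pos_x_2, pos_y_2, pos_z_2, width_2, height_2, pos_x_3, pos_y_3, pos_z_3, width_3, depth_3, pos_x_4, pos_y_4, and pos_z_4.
pos_x_1 = 7.5; pos_y_1 = 11; pos_z_1 = 7; depth_1 = 6.5; height_1 = 9; pos_x_2 = 12; pos_y_2 = 11; pos_z_2 = 11; width_2 = 5; height_2 = 4.5; pos_x_3 = 3.5; pos_y_3 = 2.5; pos_z_3 = 12; width_3 = 7; depth_3 = 4.5; pos_x_4 = 3.5; pos_y_4 = 6.5; pos_z_4 = 16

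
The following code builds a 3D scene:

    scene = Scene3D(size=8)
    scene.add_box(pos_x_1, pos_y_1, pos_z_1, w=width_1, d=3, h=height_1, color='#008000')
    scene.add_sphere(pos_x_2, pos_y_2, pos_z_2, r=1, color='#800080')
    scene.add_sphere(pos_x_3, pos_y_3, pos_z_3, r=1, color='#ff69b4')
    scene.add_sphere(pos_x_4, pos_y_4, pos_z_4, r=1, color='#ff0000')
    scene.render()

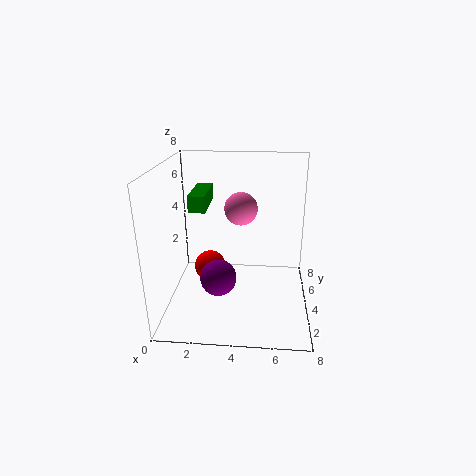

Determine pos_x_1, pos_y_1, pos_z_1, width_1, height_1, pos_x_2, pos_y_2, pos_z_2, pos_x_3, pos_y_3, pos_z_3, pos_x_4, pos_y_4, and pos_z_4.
pos_x_1 = 1
pos_y_1 = 5
pos_z_1 = 5
width_1 = 1
height_1 = 1
pos_x_2 = 3
pos_y_2 = 3
pos_z_2 = 2
pos_x_3 = 4
pos_y_3 = 6
pos_z_3 = 5
pos_x_4 = 2
pos_y_4 = 6
pos_z_4 = 1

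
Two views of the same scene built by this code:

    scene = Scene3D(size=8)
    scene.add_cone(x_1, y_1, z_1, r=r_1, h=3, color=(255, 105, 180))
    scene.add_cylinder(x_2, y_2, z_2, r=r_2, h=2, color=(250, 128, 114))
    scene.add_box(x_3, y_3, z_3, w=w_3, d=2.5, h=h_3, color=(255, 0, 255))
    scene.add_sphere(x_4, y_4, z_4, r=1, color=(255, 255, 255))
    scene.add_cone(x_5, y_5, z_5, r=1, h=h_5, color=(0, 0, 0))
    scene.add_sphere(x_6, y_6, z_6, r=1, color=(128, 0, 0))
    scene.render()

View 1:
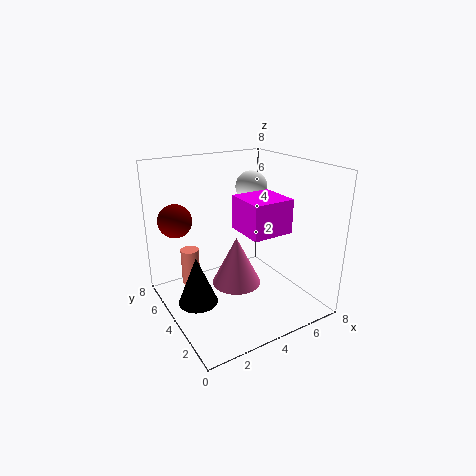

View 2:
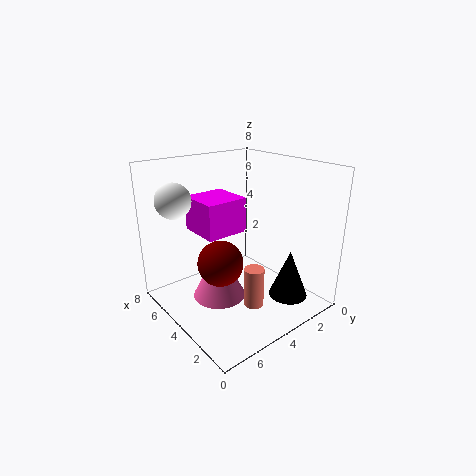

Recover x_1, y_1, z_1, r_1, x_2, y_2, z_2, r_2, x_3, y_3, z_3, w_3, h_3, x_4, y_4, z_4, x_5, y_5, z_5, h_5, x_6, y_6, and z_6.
x_1 = 4.5
y_1 = 5
z_1 = 0.5
r_1 = 1.5
x_2 = 1.5
y_2 = 5
z_2 = 1.5
r_2 = 0.5
x_3 = 4.5
y_3 = 3
z_3 = 4
w_3 = 2.5
h_3 = 2
x_4 = 6.5
y_4 = 6.5
z_4 = 6
x_5 = 1
y_5 = 3
z_5 = 1.5
h_5 = 2.5
x_6 = 1.5
y_6 = 7
z_6 = 4.5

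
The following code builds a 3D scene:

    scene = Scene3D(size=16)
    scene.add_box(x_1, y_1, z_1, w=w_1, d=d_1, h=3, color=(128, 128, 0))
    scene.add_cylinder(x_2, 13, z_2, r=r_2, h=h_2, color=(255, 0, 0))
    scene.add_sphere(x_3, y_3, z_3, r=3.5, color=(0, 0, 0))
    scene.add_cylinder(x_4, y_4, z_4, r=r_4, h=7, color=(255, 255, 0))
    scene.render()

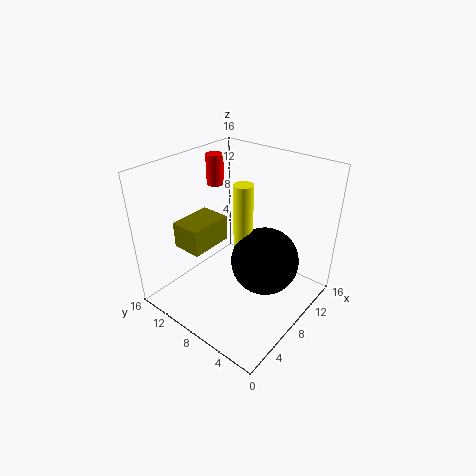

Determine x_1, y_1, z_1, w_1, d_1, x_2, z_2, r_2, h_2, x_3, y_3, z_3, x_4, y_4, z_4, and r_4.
x_1 = 4
y_1 = 10.5
z_1 = 6.5
w_1 = 5
d_1 = 3.5
x_2 = 10
z_2 = 12.5
r_2 = 1
h_2 = 3.5
x_3 = 7.5
y_3 = 4
z_3 = 7
x_4 = 7
y_4 = 6.5
z_4 = 8
r_4 = 1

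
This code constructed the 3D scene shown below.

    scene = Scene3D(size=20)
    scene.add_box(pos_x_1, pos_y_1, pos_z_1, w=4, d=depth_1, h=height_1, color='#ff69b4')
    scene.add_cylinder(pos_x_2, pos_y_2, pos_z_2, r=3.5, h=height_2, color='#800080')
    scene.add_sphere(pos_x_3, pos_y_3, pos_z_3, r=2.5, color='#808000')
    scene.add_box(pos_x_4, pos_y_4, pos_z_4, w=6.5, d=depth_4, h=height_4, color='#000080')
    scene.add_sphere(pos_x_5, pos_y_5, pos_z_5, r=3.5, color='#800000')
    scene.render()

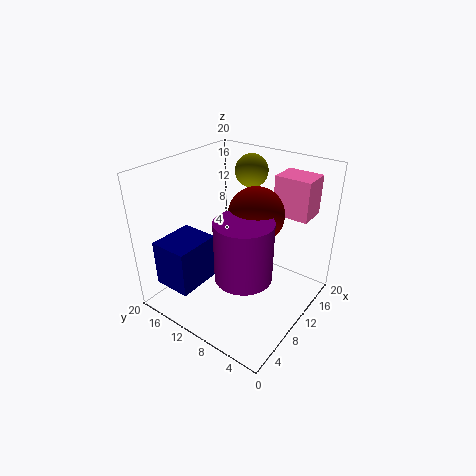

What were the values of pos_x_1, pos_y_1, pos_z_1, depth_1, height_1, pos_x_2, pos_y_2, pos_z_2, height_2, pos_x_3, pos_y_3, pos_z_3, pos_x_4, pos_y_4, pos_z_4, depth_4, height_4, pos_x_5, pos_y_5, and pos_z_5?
pos_x_1 = 14
pos_y_1 = 2
pos_z_1 = 13
depth_1 = 5
height_1 = 5.5
pos_x_2 = 5
pos_y_2 = 5.5
pos_z_2 = 8.5
height_2 = 7.5
pos_x_3 = 17.5
pos_y_3 = 13
pos_z_3 = 17
pos_x_4 = 2
pos_y_4 = 13
pos_z_4 = 3.5
depth_4 = 5.5
height_4 = 6.5
pos_x_5 = 9
pos_y_5 = 6.5
pos_z_5 = 15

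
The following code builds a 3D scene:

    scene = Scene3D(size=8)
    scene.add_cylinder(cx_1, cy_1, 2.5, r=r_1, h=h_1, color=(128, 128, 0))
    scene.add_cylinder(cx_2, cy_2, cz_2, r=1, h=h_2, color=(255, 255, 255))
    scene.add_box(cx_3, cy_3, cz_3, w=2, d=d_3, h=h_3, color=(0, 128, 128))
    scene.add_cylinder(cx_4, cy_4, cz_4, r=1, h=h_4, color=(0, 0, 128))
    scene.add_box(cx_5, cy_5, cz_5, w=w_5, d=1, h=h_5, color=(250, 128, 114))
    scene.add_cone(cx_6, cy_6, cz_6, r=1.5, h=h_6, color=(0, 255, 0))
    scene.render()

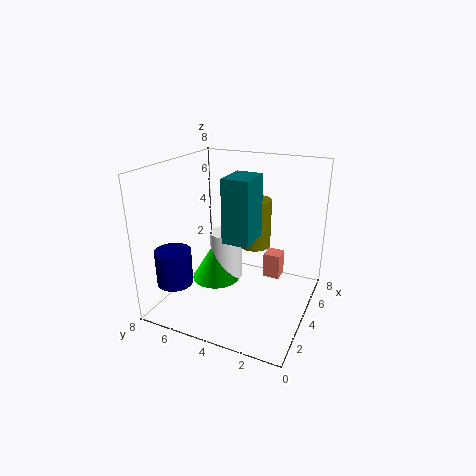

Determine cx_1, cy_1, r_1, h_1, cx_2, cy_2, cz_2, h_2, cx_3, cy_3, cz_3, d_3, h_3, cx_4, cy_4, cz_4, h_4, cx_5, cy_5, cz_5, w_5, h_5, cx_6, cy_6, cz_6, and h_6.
cx_1 = 6.5; cy_1 = 4; r_1 = 1; h_1 = 3; cx_2 = 5.5; cy_2 = 5.5; cz_2 = 0.5; h_2 = 3; cx_3 = 3; cy_3 = 3; cz_3 = 4; d_3 = 1.5; h_3 = 3.5; cx_4 = 2; cy_4 = 7; cz_4 = 1.5; h_4 = 2; cx_5 = 5.5; cy_5 = 2; cz_5 = 1; w_5 = 1; h_5 = 1.5; cx_6 = 5; cy_6 = 6; cz_6 = 0.5; h_6 = 2.5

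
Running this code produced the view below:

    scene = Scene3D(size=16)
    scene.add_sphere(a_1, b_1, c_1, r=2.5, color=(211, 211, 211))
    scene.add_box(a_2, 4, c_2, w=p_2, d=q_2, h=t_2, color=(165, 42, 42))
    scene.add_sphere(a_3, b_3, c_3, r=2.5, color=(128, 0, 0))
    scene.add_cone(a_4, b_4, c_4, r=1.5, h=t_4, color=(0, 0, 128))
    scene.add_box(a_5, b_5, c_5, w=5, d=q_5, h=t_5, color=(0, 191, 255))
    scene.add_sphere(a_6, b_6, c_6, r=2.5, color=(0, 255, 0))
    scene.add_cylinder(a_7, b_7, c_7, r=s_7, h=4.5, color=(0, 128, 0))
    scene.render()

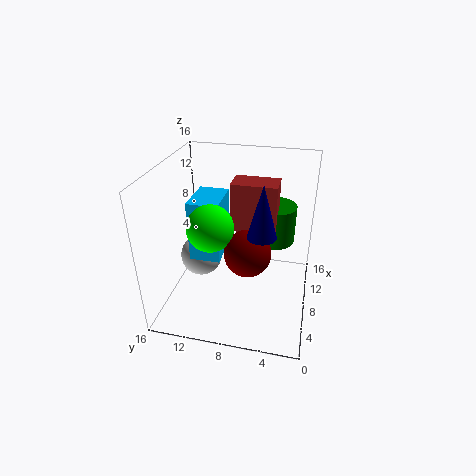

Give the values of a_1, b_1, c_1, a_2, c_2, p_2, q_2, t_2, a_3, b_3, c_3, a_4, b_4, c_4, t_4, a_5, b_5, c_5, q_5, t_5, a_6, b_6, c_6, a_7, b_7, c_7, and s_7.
a_1 = 9.5, b_1 = 13, c_1 = 4, a_2 = 8.5, c_2 = 8.5, p_2 = 3, q_2 = 5, t_2 = 5.5, a_3 = 6, b_3 = 6.5, c_3 = 7.5, a_4 = 5.5, b_4 = 5, c_4 = 10, t_4 = 5.5, a_5 = 7, b_5 = 10, c_5 = 5, q_5 = 3.5, t_5 = 7, a_6 = 6, b_6 = 10.5, c_6 = 10, a_7 = 12, b_7 = 4.5, c_7 = 6, s_7 = 2.5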